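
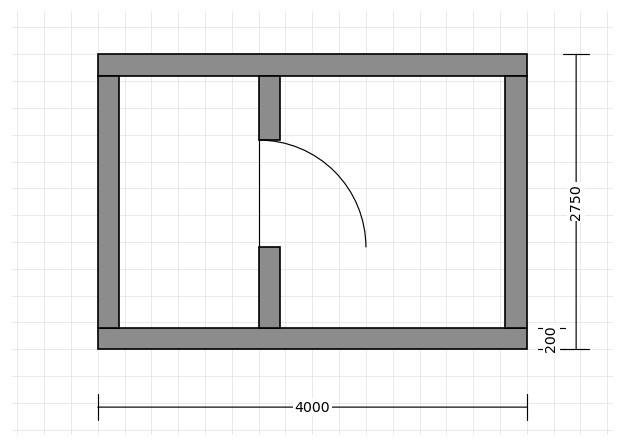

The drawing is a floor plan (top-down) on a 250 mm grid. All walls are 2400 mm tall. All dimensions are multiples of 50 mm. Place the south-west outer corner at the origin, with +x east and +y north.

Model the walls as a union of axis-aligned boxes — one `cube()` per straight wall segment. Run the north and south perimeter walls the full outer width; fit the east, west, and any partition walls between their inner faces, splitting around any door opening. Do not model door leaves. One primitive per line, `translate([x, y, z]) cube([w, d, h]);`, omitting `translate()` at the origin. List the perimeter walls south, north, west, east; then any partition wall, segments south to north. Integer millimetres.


cube([4000, 200, 2400]);
translate([0, 2550, 0]) cube([4000, 200, 2400]);
translate([0, 200, 0]) cube([200, 2350, 2400]);
translate([3800, 200, 0]) cube([200, 2350, 2400]);
translate([1500, 200, 0]) cube([200, 750, 2400]);
translate([1500, 1950, 0]) cube([200, 600, 2400]);


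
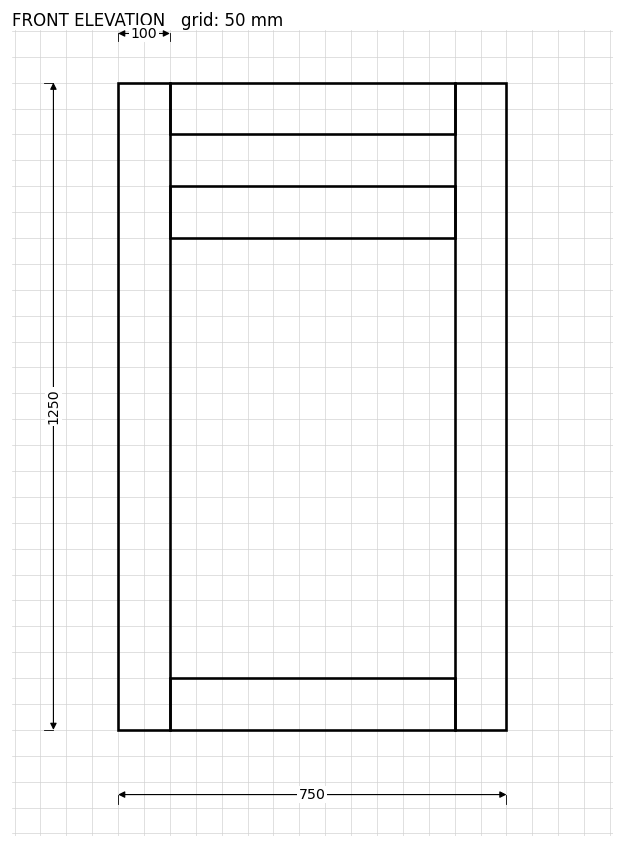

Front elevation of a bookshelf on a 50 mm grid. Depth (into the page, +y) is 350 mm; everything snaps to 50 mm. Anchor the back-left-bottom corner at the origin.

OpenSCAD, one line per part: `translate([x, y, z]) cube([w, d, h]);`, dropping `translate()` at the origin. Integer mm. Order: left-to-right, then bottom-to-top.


cube([100, 350, 1250]);
translate([100, 0, 0]) cube([550, 350, 100]);
translate([100, 0, 950]) cube([550, 350, 100]);
translate([100, 0, 1150]) cube([550, 350, 100]);
translate([650, 0, 0]) cube([100, 350, 1250]);


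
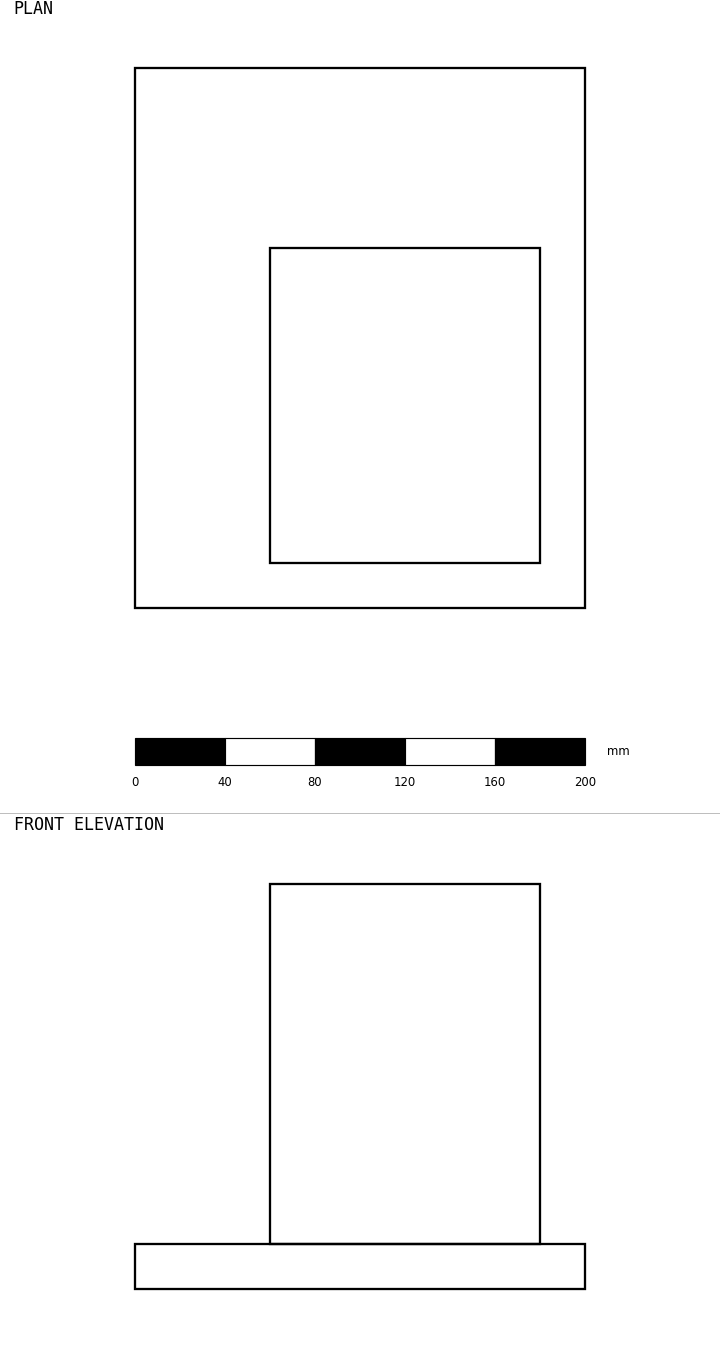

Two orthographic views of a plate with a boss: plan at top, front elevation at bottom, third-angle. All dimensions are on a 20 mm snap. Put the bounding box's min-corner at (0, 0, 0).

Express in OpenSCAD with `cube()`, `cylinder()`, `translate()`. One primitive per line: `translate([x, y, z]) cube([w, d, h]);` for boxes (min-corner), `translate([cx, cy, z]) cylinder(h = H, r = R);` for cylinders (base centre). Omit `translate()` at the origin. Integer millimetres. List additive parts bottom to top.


cube([200, 240, 20]);
translate([60, 20, 20]) cube([120, 140, 160]);


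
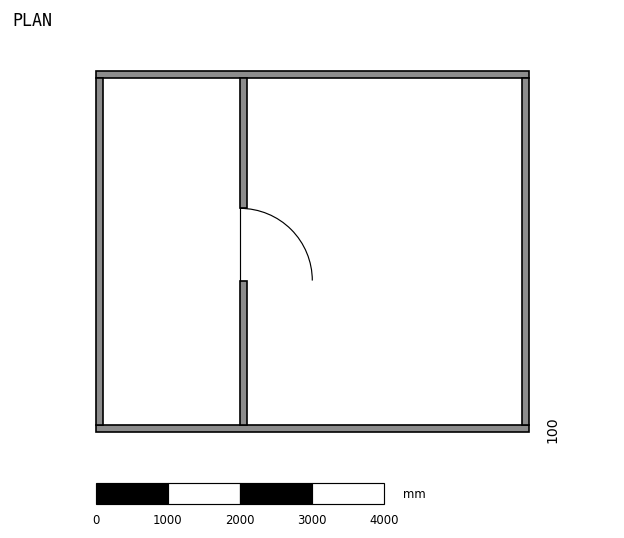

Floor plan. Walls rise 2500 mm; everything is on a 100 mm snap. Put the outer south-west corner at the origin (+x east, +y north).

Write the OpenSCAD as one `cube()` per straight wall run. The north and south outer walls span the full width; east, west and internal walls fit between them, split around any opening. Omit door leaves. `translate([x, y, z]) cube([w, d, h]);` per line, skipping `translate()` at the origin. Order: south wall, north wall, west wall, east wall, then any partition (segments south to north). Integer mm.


cube([6000, 100, 2500]);
translate([0, 4900, 0]) cube([6000, 100, 2500]);
translate([0, 100, 0]) cube([100, 4800, 2500]);
translate([5900, 100, 0]) cube([100, 4800, 2500]);
translate([2000, 100, 0]) cube([100, 2000, 2500]);
translate([2000, 3100, 0]) cube([100, 1800, 2500]);


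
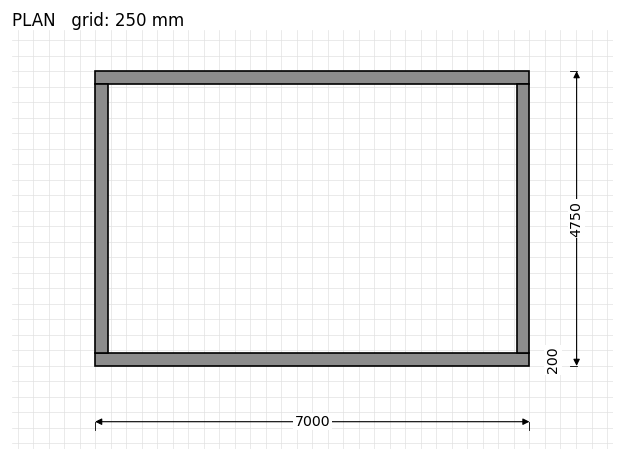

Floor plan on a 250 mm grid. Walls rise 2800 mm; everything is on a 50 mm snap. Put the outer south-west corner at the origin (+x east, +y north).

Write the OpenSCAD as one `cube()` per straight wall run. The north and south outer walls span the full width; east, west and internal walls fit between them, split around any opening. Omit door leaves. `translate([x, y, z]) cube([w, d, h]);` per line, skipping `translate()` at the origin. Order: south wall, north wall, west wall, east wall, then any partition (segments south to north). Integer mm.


cube([7000, 200, 2800]);
translate([0, 4550, 0]) cube([7000, 200, 2800]);
translate([0, 200, 0]) cube([200, 4350, 2800]);
translate([6800, 200, 0]) cube([200, 4350, 2800]);


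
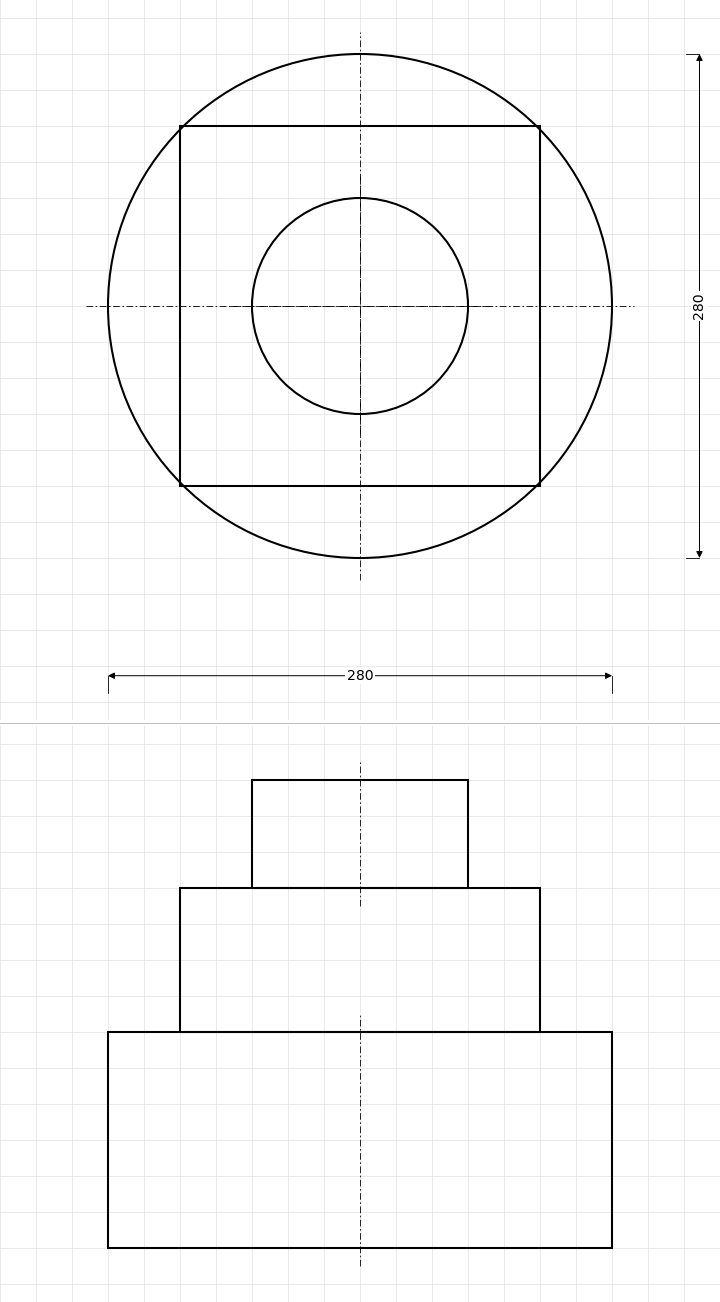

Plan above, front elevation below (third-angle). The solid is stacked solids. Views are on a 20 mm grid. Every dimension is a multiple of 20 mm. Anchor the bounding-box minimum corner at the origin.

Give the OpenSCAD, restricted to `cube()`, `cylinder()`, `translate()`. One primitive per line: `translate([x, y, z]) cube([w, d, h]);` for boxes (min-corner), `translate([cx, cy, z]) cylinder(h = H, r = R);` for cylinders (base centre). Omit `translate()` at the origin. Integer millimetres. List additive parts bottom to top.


translate([140, 140, 0]) cylinder(h = 120, r = 140);
translate([40, 40, 120]) cube([200, 200, 80]);
translate([140, 140, 200]) cylinder(h = 60, r = 60);


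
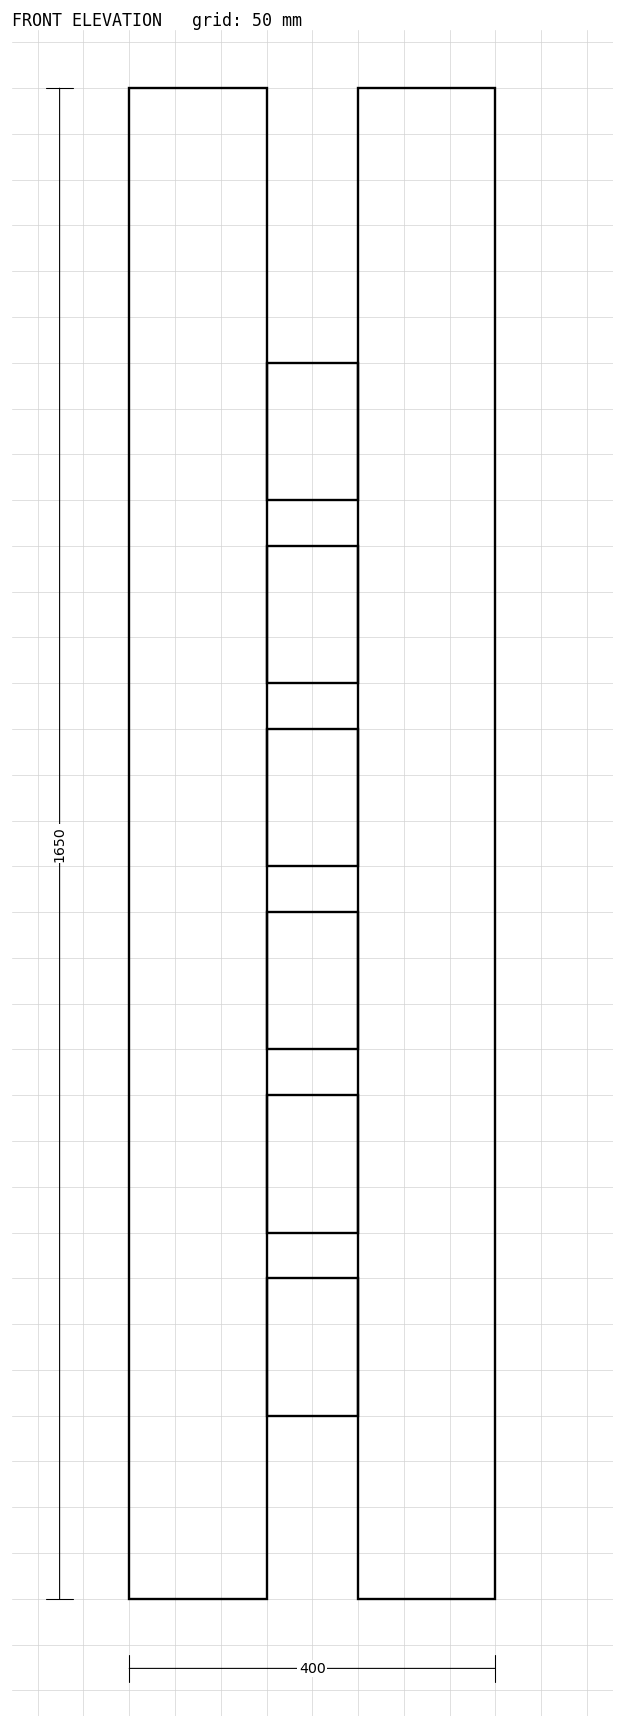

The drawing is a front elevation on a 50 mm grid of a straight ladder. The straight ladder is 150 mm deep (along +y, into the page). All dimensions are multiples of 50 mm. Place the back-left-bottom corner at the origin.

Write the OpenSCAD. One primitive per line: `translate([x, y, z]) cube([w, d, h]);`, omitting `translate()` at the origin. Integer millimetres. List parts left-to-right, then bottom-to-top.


cube([150, 150, 1650]);
translate([150, 0, 200]) cube([100, 150, 150]);
translate([150, 0, 400]) cube([100, 150, 150]);
translate([150, 0, 600]) cube([100, 150, 150]);
translate([150, 0, 800]) cube([100, 150, 150]);
translate([150, 0, 1000]) cube([100, 150, 150]);
translate([150, 0, 1200]) cube([100, 150, 150]);
translate([250, 0, 0]) cube([150, 150, 1650]);


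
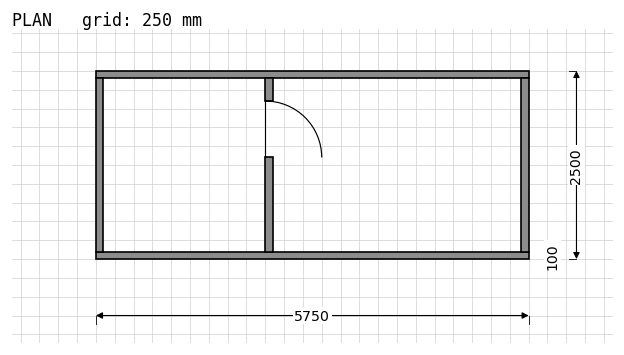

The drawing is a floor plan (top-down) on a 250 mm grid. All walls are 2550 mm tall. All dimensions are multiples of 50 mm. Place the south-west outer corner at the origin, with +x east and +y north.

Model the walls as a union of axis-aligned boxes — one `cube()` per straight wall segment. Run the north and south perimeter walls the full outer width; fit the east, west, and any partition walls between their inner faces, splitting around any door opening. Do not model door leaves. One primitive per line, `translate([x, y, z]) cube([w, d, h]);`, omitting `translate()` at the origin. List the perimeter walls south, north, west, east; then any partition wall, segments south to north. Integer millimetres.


cube([5750, 100, 2550]);
translate([0, 2400, 0]) cube([5750, 100, 2550]);
translate([0, 100, 0]) cube([100, 2300, 2550]);
translate([5650, 100, 0]) cube([100, 2300, 2550]);
translate([2250, 100, 0]) cube([100, 1250, 2550]);
translate([2250, 2100, 0]) cube([100, 300, 2550]);


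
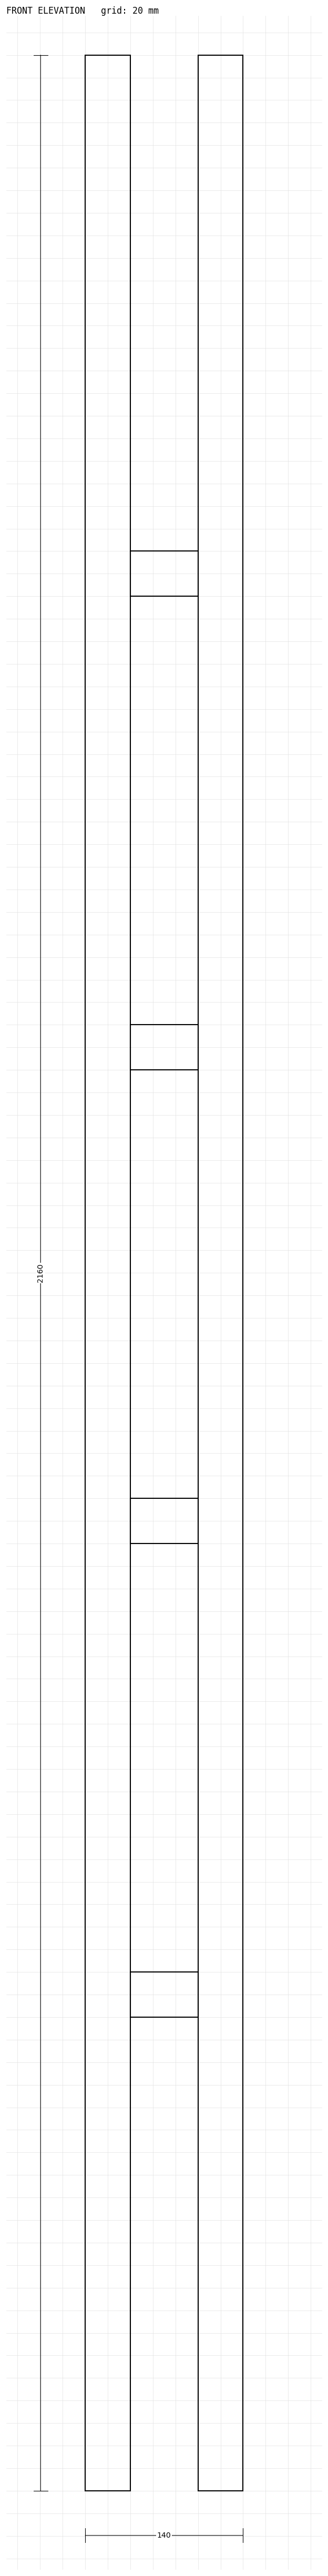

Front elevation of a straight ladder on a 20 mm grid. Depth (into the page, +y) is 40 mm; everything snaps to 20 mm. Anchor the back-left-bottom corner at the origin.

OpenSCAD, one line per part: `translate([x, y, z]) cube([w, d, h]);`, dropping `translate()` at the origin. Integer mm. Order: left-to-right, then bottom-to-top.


cube([40, 40, 2160]);
translate([40, 0, 420]) cube([60, 40, 40]);
translate([40, 0, 840]) cube([60, 40, 40]);
translate([40, 0, 1260]) cube([60, 40, 40]);
translate([40, 0, 1680]) cube([60, 40, 40]);
translate([100, 0, 0]) cube([40, 40, 2160]);


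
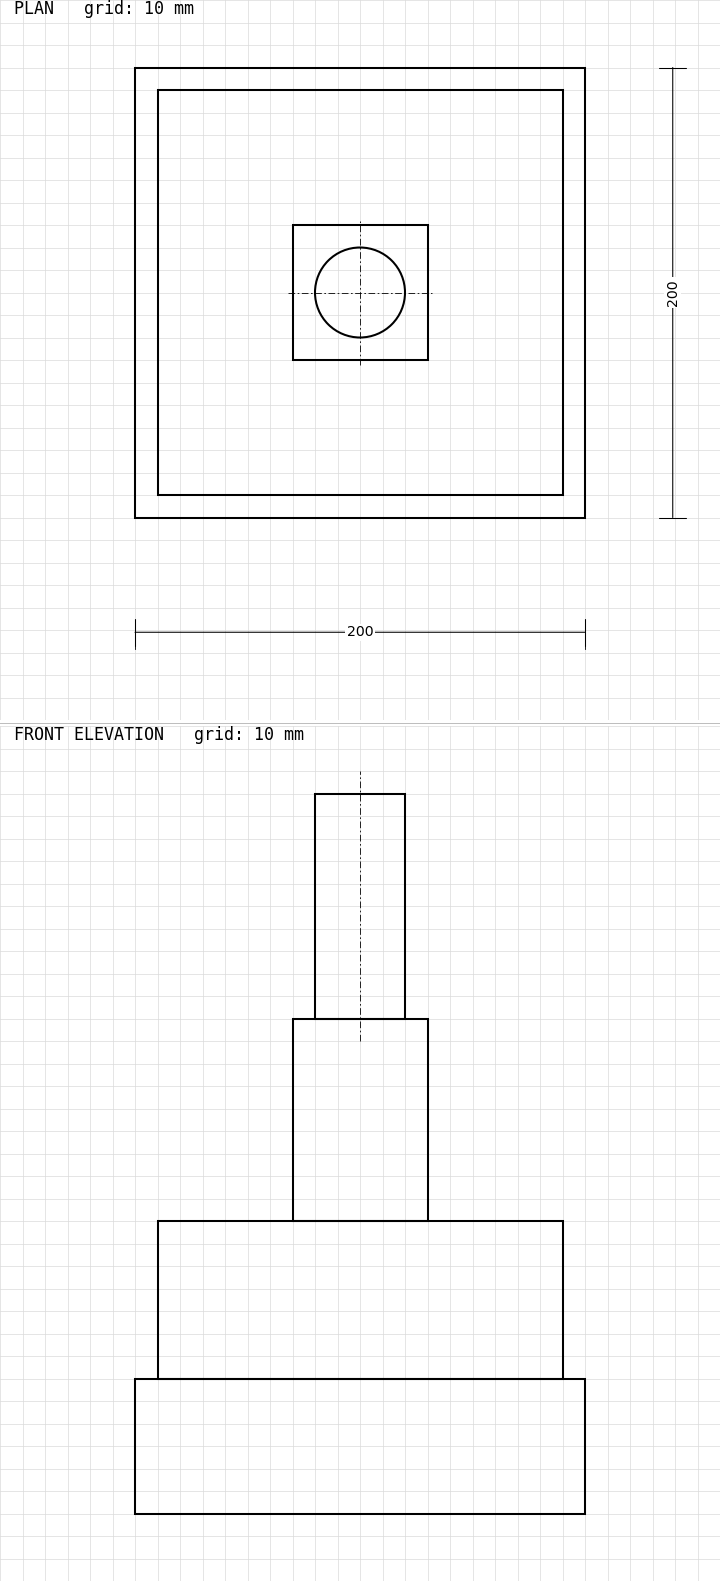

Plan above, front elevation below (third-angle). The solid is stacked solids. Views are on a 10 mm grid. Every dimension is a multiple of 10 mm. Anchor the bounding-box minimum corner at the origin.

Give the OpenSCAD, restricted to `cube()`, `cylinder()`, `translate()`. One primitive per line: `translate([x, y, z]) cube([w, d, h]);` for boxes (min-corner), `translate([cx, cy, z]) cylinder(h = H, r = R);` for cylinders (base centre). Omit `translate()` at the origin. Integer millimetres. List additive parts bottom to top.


cube([200, 200, 60]);
translate([10, 10, 60]) cube([180, 180, 70]);
translate([70, 70, 130]) cube([60, 60, 90]);
translate([100, 100, 220]) cylinder(h = 100, r = 20);


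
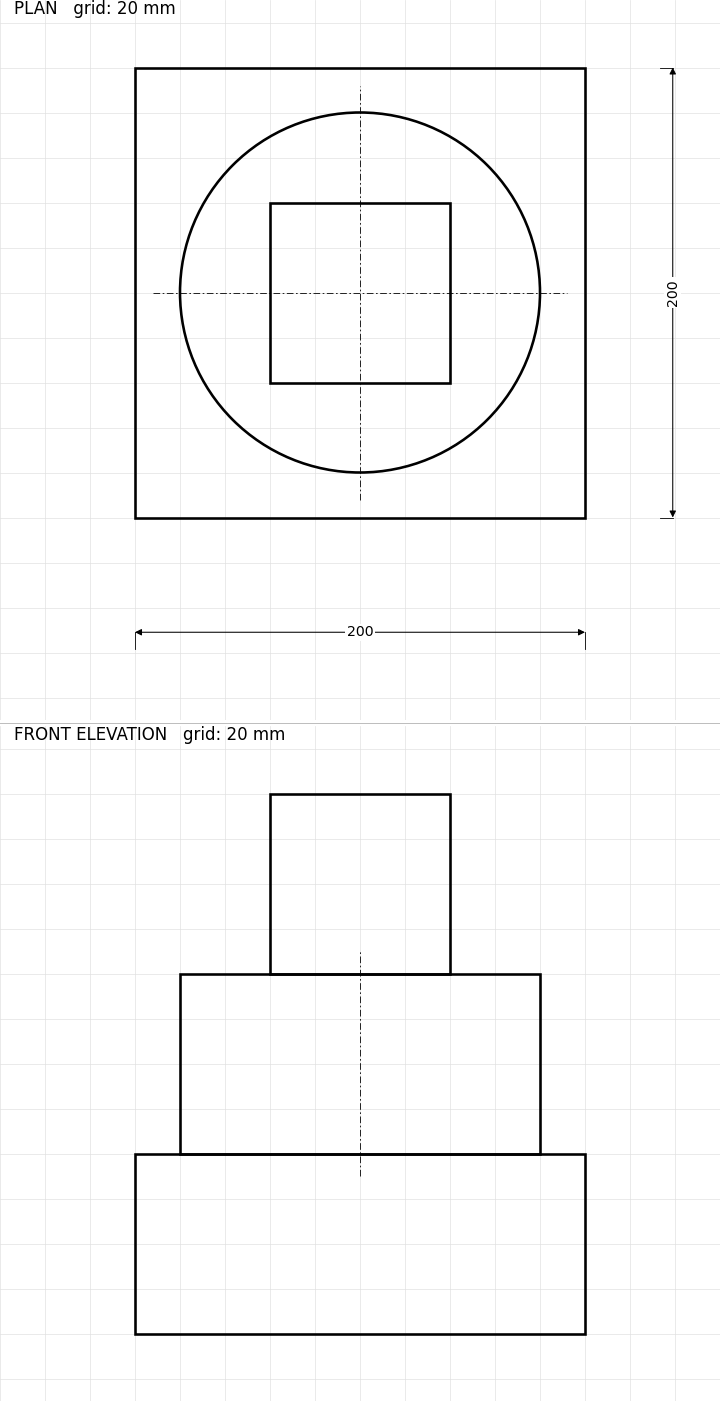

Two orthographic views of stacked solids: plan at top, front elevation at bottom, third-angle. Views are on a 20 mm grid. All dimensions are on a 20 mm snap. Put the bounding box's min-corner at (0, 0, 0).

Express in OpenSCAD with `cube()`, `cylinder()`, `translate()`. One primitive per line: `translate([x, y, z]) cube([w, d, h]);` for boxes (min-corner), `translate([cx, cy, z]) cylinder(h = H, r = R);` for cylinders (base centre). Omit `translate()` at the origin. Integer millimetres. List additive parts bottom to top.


cube([200, 200, 80]);
translate([100, 100, 80]) cylinder(h = 80, r = 80);
translate([60, 60, 160]) cube([80, 80, 80]);


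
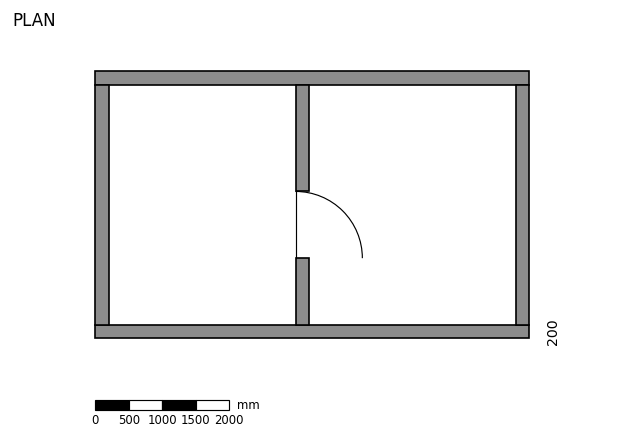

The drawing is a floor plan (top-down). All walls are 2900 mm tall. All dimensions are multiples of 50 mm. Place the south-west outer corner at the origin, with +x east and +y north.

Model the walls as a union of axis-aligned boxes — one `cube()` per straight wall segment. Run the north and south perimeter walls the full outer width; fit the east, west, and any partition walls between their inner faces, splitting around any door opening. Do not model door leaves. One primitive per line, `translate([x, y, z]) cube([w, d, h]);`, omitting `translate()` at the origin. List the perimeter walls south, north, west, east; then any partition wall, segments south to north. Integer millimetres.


cube([6500, 200, 2900]);
translate([0, 3800, 0]) cube([6500, 200, 2900]);
translate([0, 200, 0]) cube([200, 3600, 2900]);
translate([6300, 200, 0]) cube([200, 3600, 2900]);
translate([3000, 200, 0]) cube([200, 1000, 2900]);
translate([3000, 2200, 0]) cube([200, 1600, 2900]);


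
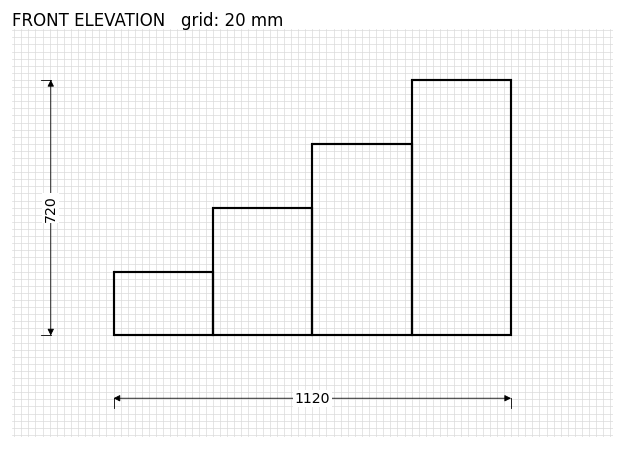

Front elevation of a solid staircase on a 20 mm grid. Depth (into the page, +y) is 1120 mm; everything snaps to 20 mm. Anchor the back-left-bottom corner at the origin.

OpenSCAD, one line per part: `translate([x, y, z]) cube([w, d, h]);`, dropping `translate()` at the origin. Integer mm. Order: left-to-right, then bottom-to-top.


cube([280, 1120, 180]);
translate([280, 0, 0]) cube([280, 1120, 360]);
translate([560, 0, 0]) cube([280, 1120, 540]);
translate([840, 0, 0]) cube([280, 1120, 720]);


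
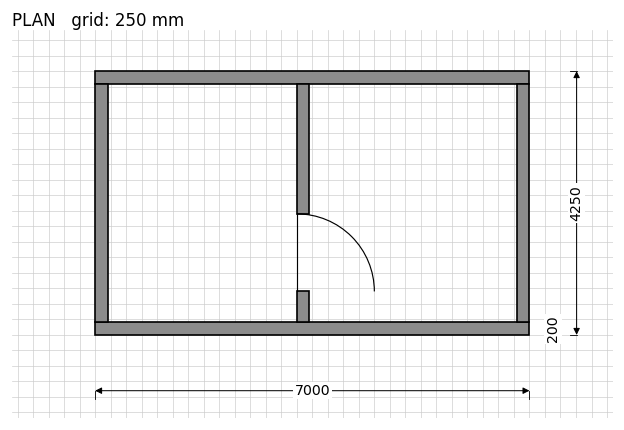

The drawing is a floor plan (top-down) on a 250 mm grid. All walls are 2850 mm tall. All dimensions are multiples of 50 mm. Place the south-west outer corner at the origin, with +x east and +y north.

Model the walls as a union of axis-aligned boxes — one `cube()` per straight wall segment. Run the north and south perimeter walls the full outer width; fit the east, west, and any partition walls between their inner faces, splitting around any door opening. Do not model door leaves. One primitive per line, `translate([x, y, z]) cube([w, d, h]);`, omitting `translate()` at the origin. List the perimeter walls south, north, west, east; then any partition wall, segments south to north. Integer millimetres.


cube([7000, 200, 2850]);
translate([0, 4050, 0]) cube([7000, 200, 2850]);
translate([0, 200, 0]) cube([200, 3850, 2850]);
translate([6800, 200, 0]) cube([200, 3850, 2850]);
translate([3250, 200, 0]) cube([200, 500, 2850]);
translate([3250, 1950, 0]) cube([200, 2100, 2850]);


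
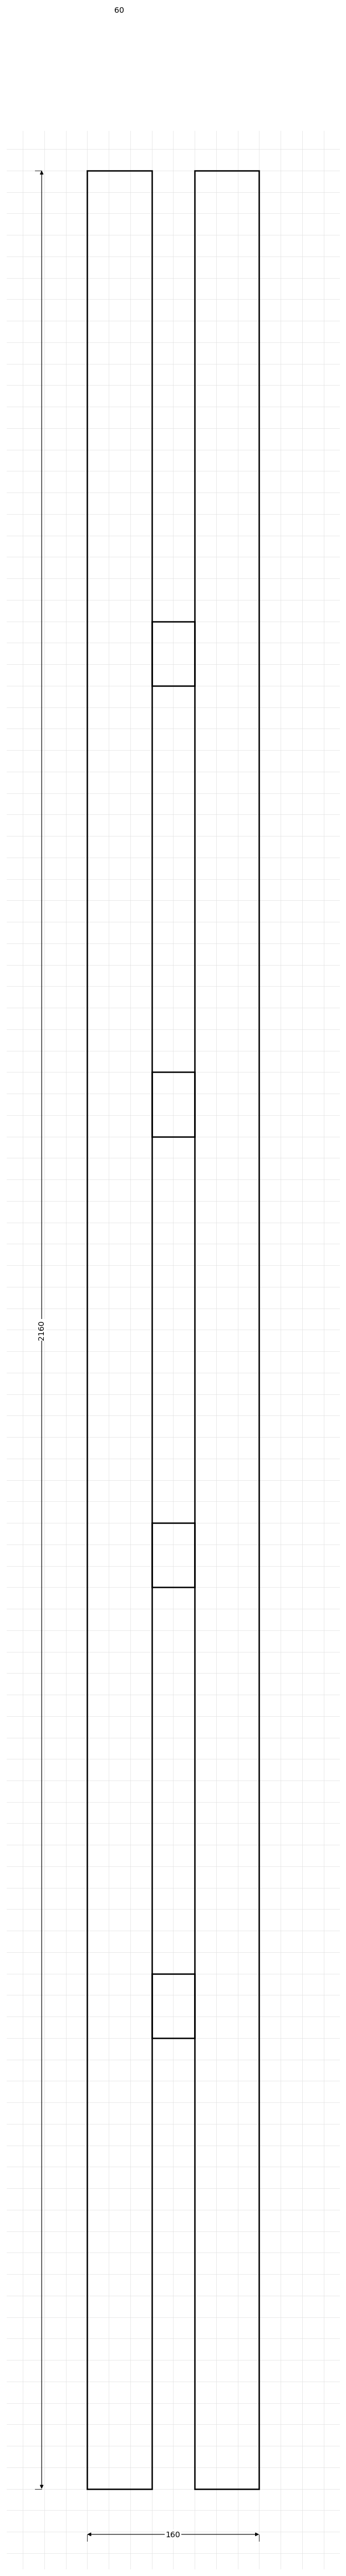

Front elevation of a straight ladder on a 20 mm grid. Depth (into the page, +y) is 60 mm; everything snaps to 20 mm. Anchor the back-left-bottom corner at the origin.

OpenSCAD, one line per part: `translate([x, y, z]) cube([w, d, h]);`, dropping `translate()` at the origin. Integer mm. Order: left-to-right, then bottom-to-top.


cube([60, 60, 2160]);
translate([60, 0, 420]) cube([40, 60, 60]);
translate([60, 0, 840]) cube([40, 60, 60]);
translate([60, 0, 1260]) cube([40, 60, 60]);
translate([60, 0, 1680]) cube([40, 60, 60]);
translate([100, 0, 0]) cube([60, 60, 2160]);


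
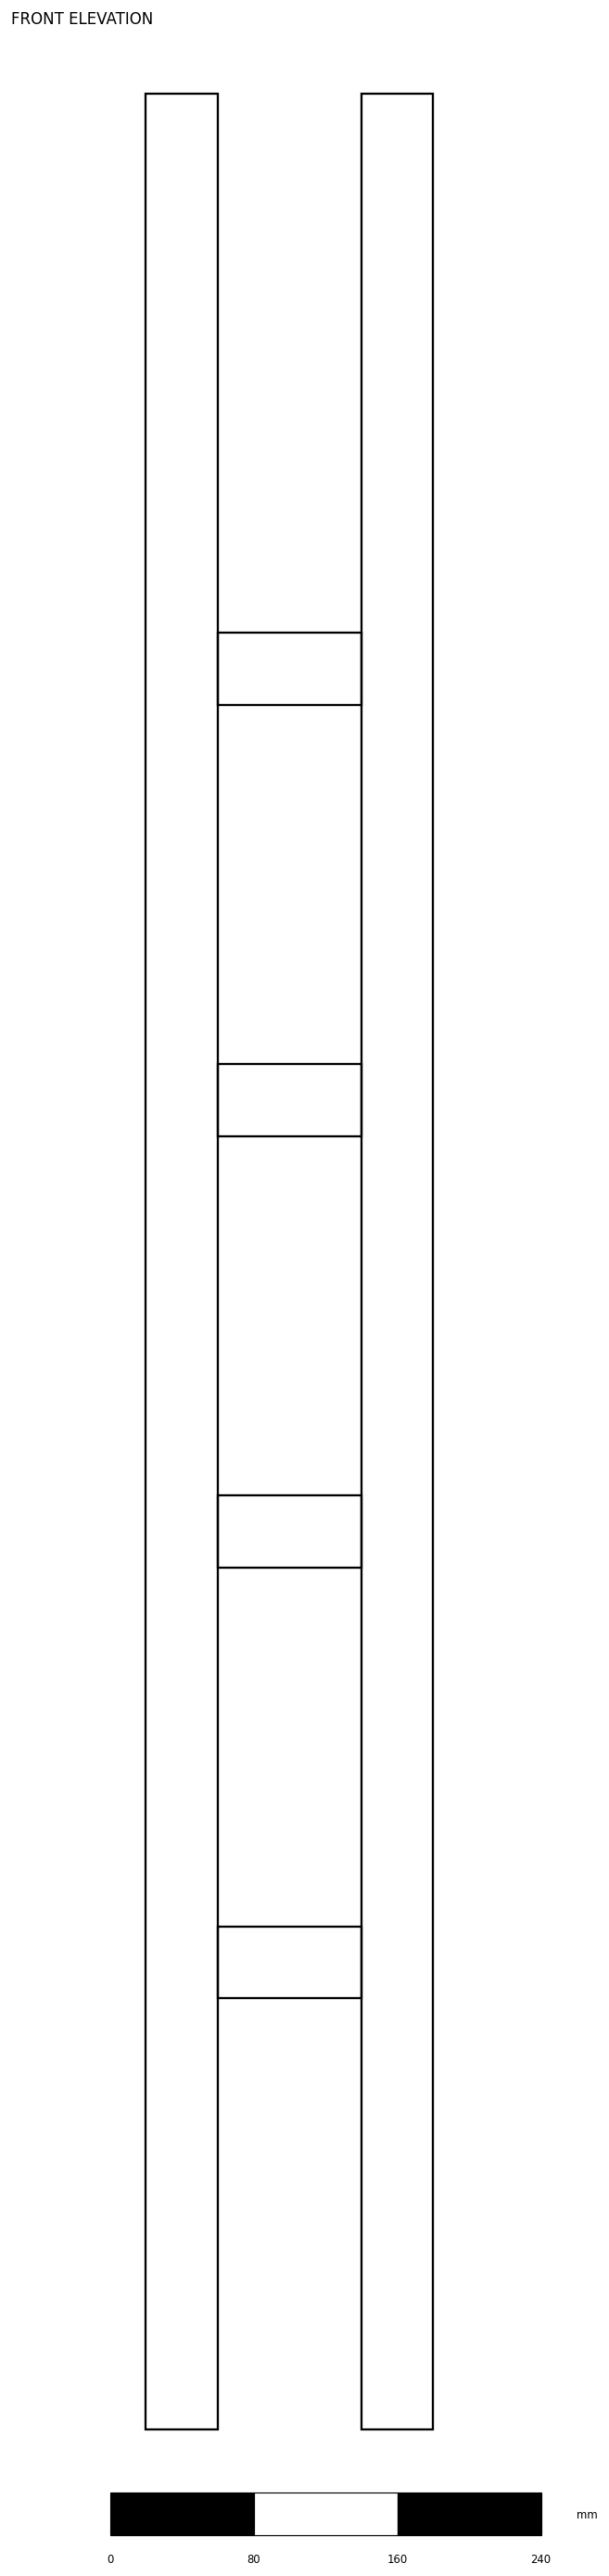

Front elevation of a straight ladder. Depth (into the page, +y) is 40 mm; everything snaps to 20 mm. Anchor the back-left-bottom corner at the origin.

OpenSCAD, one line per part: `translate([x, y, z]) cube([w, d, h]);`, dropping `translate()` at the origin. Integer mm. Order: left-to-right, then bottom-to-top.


cube([40, 40, 1300]);
translate([40, 0, 240]) cube([80, 40, 40]);
translate([40, 0, 480]) cube([80, 40, 40]);
translate([40, 0, 720]) cube([80, 40, 40]);
translate([40, 0, 960]) cube([80, 40, 40]);
translate([120, 0, 0]) cube([40, 40, 1300]);


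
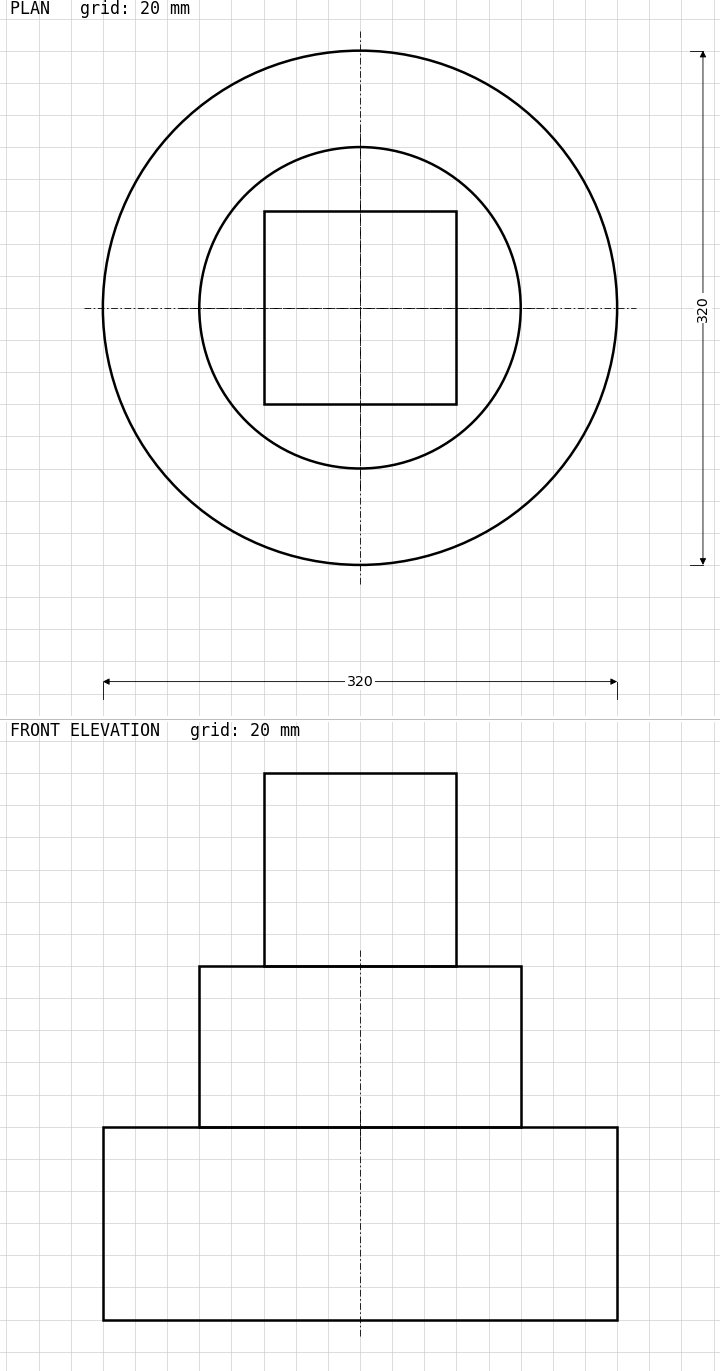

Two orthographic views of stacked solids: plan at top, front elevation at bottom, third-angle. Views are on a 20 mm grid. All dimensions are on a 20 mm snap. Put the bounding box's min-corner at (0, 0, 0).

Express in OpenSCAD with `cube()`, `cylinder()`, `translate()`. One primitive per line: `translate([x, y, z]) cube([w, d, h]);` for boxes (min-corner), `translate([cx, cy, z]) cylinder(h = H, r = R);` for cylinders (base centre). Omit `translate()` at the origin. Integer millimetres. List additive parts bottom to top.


translate([160, 160, 0]) cylinder(h = 120, r = 160);
translate([160, 160, 120]) cylinder(h = 100, r = 100);
translate([100, 100, 220]) cube([120, 120, 120]);


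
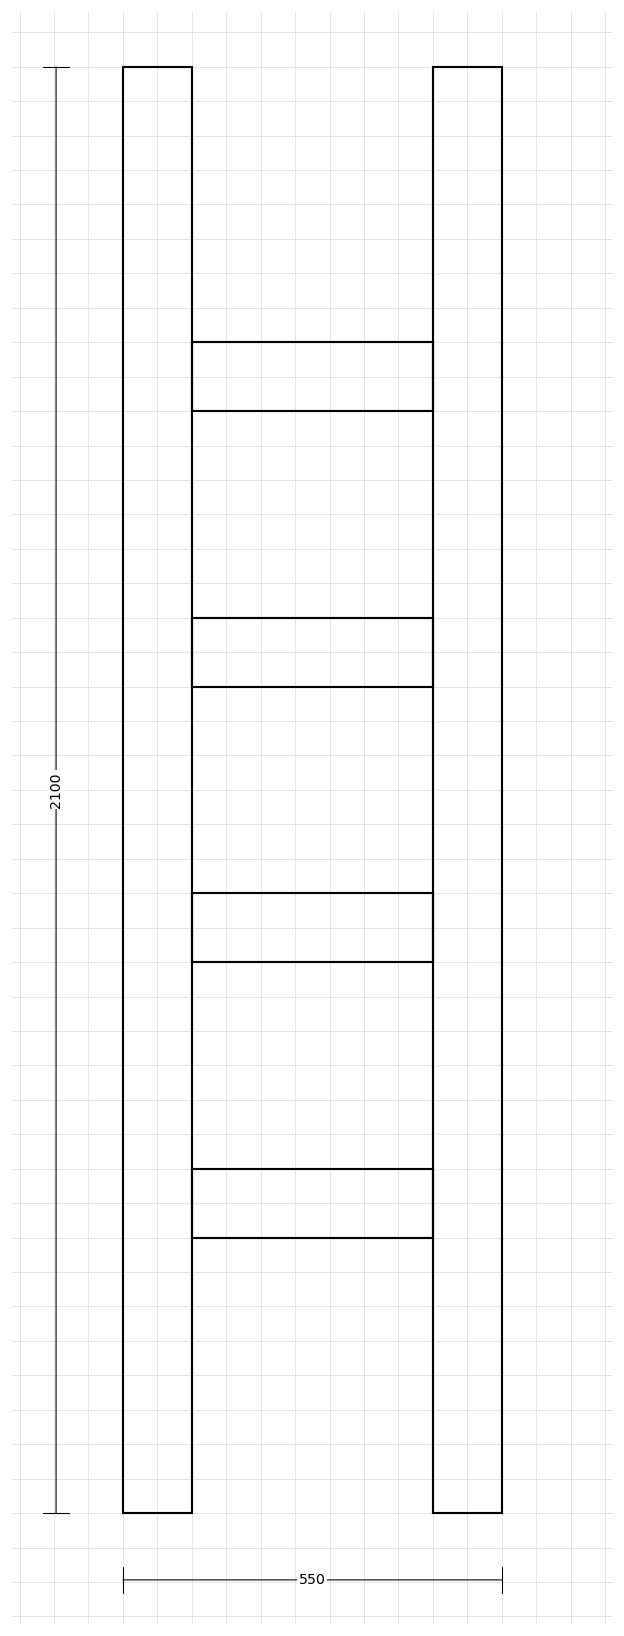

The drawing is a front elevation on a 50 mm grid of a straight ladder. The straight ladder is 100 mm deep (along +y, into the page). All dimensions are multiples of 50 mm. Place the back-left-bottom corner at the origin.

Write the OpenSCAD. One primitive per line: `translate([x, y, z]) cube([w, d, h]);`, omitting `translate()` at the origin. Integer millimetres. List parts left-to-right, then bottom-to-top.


cube([100, 100, 2100]);
translate([100, 0, 400]) cube([350, 100, 100]);
translate([100, 0, 800]) cube([350, 100, 100]);
translate([100, 0, 1200]) cube([350, 100, 100]);
translate([100, 0, 1600]) cube([350, 100, 100]);
translate([450, 0, 0]) cube([100, 100, 2100]);


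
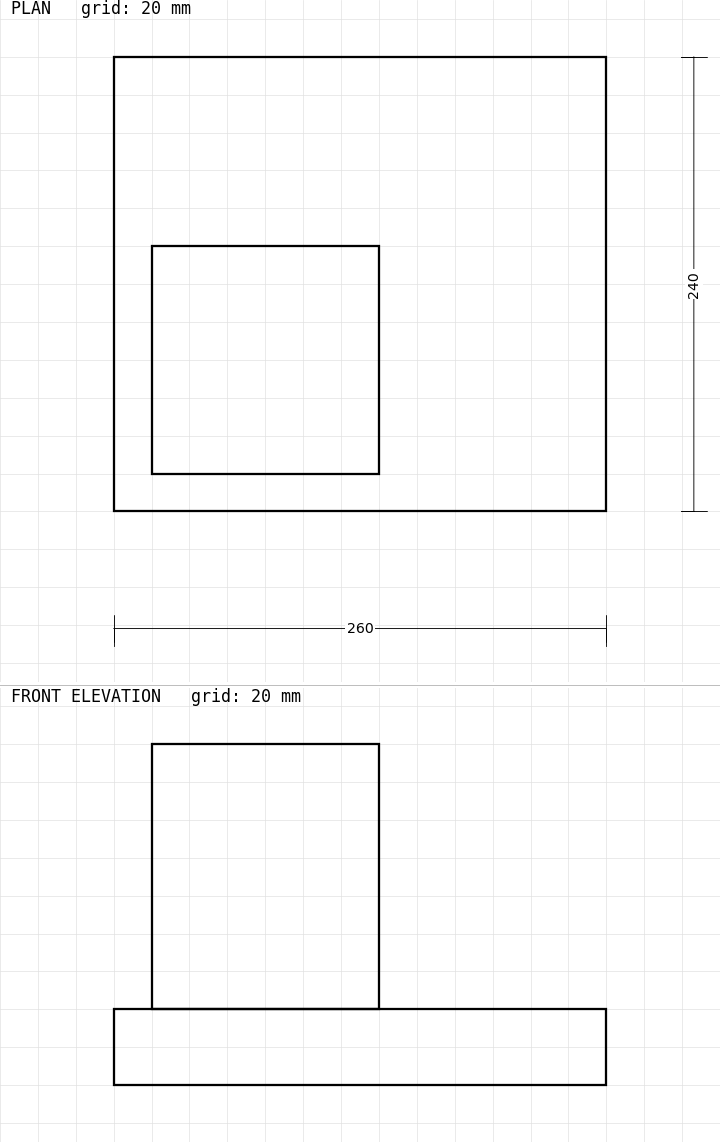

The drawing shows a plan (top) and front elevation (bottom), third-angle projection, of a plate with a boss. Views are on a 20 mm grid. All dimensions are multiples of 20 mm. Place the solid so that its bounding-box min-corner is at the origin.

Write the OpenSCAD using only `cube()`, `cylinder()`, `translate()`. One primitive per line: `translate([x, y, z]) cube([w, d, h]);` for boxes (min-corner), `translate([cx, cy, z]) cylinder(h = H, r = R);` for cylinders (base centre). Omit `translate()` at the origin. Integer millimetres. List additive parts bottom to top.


cube([260, 240, 40]);
translate([20, 20, 40]) cube([120, 120, 140]);


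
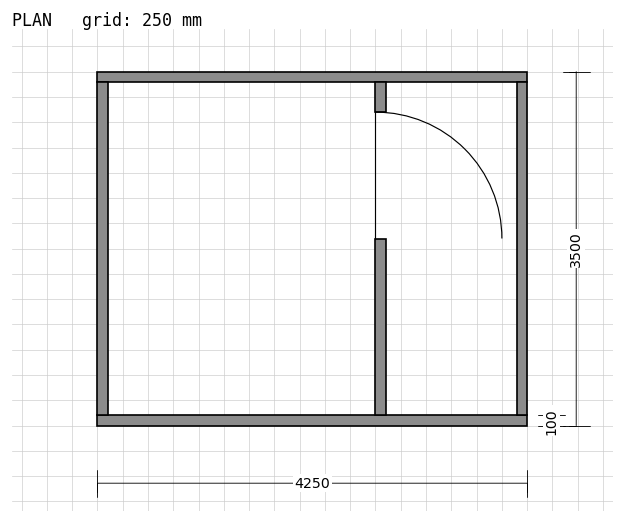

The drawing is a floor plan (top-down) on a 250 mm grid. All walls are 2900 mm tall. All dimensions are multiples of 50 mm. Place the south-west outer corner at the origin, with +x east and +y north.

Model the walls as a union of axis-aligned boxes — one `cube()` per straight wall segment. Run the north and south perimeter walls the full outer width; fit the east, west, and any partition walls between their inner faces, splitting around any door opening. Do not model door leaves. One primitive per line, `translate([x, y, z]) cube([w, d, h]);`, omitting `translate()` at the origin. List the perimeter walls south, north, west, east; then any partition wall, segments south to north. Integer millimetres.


cube([4250, 100, 2900]);
translate([0, 3400, 0]) cube([4250, 100, 2900]);
translate([0, 100, 0]) cube([100, 3300, 2900]);
translate([4150, 100, 0]) cube([100, 3300, 2900]);
translate([2750, 100, 0]) cube([100, 1750, 2900]);
translate([2750, 3100, 0]) cube([100, 300, 2900]);


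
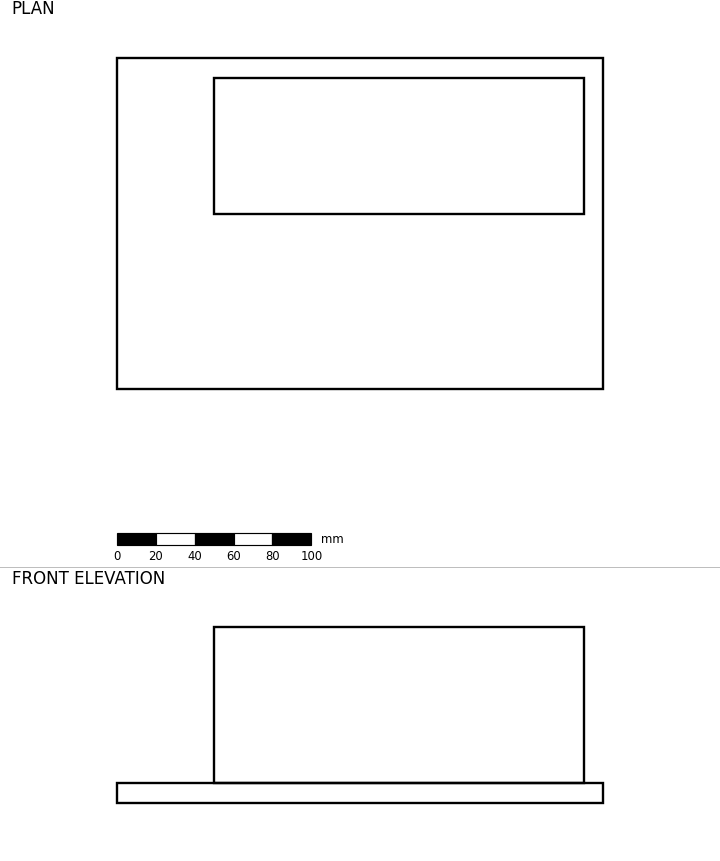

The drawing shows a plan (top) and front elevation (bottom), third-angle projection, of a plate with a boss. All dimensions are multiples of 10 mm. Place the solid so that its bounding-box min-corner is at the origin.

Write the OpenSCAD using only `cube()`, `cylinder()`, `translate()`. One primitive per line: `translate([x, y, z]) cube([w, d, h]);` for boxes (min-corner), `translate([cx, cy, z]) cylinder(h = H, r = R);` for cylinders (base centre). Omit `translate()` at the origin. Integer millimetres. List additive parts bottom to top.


cube([250, 170, 10]);
translate([50, 90, 10]) cube([190, 70, 80]);


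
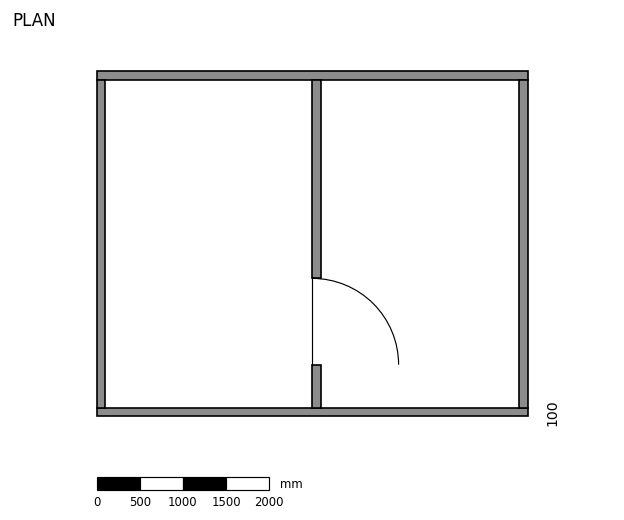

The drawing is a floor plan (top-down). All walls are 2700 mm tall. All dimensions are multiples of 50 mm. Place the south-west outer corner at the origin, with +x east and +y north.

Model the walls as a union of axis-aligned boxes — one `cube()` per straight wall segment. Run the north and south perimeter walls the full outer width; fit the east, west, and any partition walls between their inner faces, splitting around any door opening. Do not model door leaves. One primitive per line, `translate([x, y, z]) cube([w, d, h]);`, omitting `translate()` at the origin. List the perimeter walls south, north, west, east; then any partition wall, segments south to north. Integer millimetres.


cube([5000, 100, 2700]);
translate([0, 3900, 0]) cube([5000, 100, 2700]);
translate([0, 100, 0]) cube([100, 3800, 2700]);
translate([4900, 100, 0]) cube([100, 3800, 2700]);
translate([2500, 100, 0]) cube([100, 500, 2700]);
translate([2500, 1600, 0]) cube([100, 2300, 2700]);


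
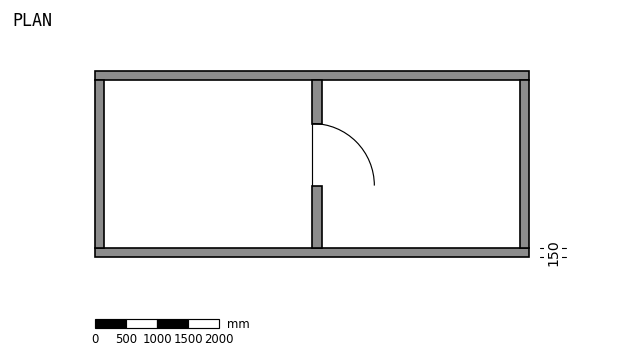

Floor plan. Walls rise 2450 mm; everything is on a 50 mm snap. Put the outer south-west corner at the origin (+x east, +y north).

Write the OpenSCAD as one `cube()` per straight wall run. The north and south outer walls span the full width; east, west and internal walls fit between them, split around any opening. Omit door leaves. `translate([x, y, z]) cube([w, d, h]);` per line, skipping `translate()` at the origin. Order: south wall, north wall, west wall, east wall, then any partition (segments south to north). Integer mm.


cube([7000, 150, 2450]);
translate([0, 2850, 0]) cube([7000, 150, 2450]);
translate([0, 150, 0]) cube([150, 2700, 2450]);
translate([6850, 150, 0]) cube([150, 2700, 2450]);
translate([3500, 150, 0]) cube([150, 1000, 2450]);
translate([3500, 2150, 0]) cube([150, 700, 2450]);


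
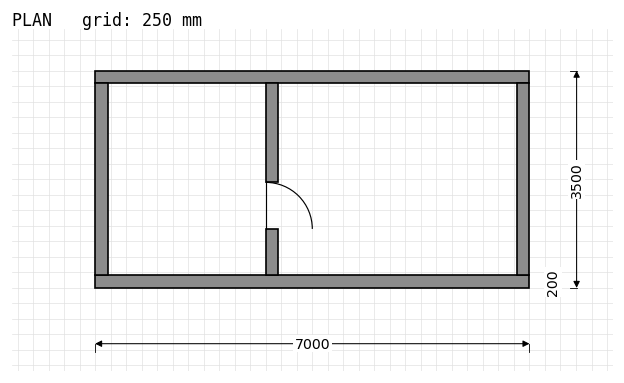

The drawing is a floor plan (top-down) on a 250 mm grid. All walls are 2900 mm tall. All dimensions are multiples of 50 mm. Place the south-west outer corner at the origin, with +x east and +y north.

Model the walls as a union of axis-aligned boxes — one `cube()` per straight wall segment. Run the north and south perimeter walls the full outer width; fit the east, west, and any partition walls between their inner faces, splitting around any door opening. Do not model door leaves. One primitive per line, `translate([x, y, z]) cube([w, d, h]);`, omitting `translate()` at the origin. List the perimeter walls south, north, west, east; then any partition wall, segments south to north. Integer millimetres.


cube([7000, 200, 2900]);
translate([0, 3300, 0]) cube([7000, 200, 2900]);
translate([0, 200, 0]) cube([200, 3100, 2900]);
translate([6800, 200, 0]) cube([200, 3100, 2900]);
translate([2750, 200, 0]) cube([200, 750, 2900]);
translate([2750, 1700, 0]) cube([200, 1600, 2900]);


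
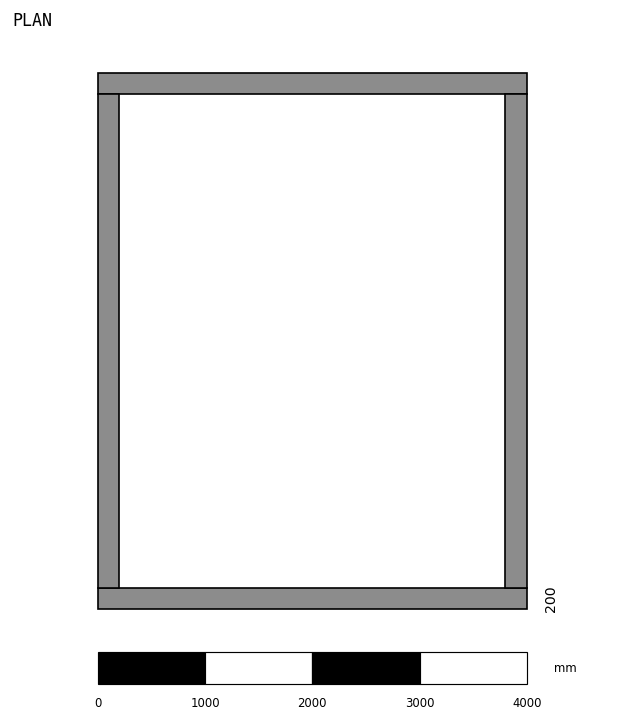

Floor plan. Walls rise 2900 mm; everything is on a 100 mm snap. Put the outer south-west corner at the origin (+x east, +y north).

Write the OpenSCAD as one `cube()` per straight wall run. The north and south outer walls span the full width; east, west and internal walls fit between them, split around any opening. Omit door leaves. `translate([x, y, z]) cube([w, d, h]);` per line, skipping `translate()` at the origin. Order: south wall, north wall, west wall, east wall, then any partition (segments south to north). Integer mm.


cube([4000, 200, 2900]);
translate([0, 4800, 0]) cube([4000, 200, 2900]);
translate([0, 200, 0]) cube([200, 4600, 2900]);
translate([3800, 200, 0]) cube([200, 4600, 2900]);


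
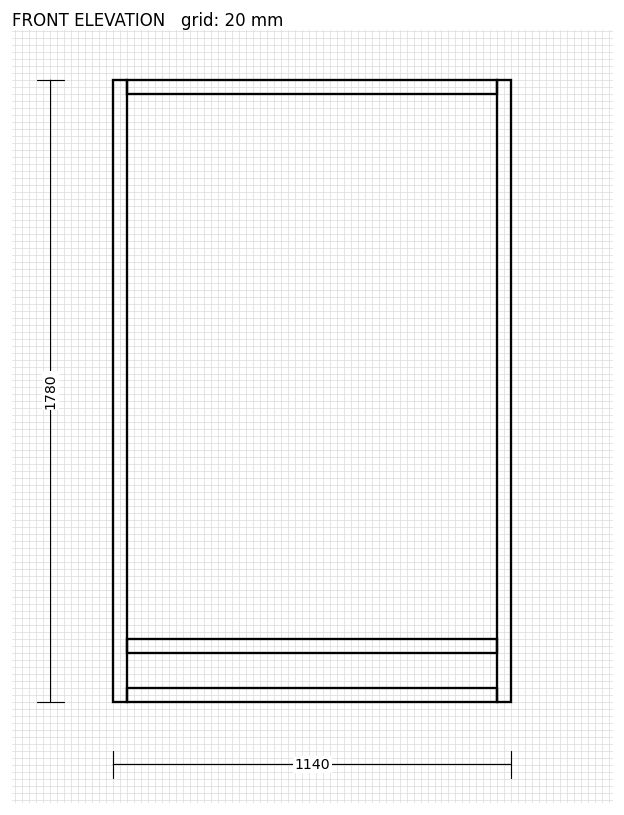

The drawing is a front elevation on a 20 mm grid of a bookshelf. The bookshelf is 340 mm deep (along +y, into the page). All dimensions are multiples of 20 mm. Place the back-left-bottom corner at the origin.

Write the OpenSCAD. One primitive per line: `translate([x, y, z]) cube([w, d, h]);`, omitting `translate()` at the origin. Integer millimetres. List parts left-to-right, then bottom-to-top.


cube([40, 340, 1780]);
translate([40, 0, 0]) cube([1060, 340, 40]);
translate([40, 0, 140]) cube([1060, 340, 40]);
translate([40, 0, 1740]) cube([1060, 340, 40]);
translate([1100, 0, 0]) cube([40, 340, 1780]);


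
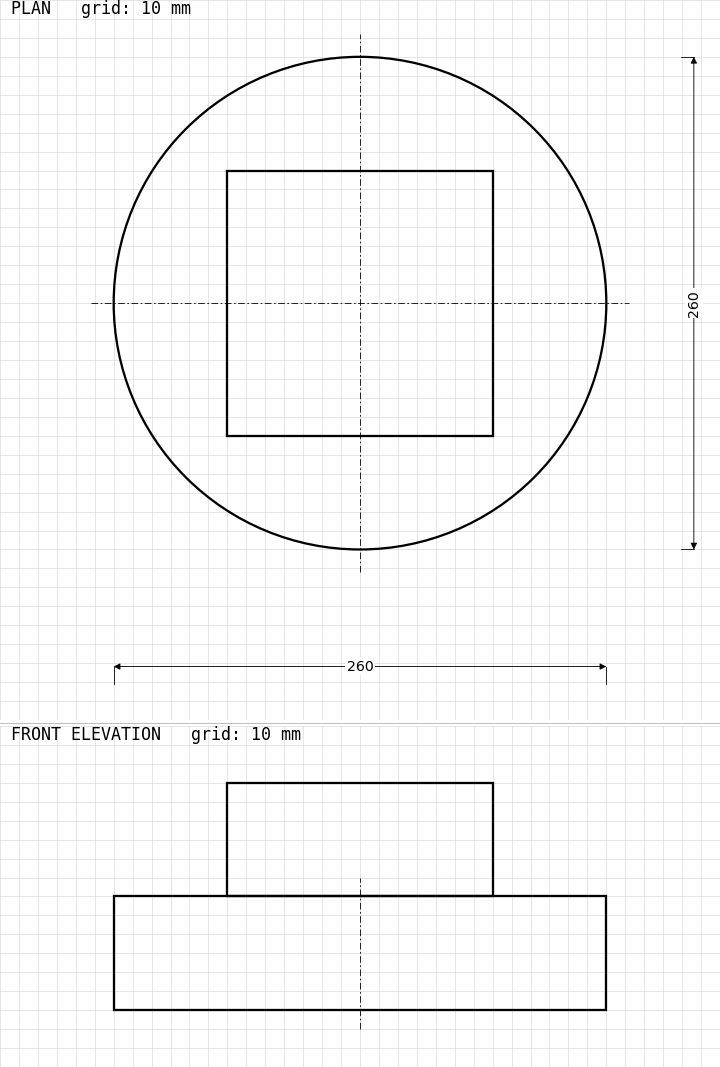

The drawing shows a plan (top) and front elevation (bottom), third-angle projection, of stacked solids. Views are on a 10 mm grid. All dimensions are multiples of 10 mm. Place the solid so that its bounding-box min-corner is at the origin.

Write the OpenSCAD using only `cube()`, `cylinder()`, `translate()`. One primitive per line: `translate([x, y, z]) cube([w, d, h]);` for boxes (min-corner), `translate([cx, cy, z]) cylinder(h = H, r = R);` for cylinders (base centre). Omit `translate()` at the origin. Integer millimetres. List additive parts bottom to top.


translate([130, 130, 0]) cylinder(h = 60, r = 130);
translate([60, 60, 60]) cube([140, 140, 60]);


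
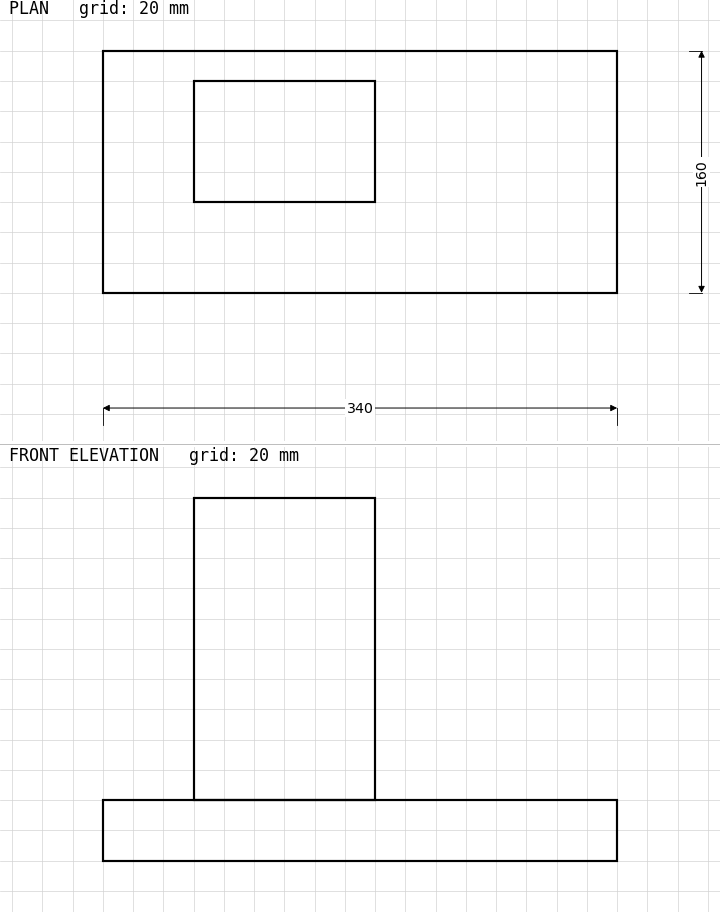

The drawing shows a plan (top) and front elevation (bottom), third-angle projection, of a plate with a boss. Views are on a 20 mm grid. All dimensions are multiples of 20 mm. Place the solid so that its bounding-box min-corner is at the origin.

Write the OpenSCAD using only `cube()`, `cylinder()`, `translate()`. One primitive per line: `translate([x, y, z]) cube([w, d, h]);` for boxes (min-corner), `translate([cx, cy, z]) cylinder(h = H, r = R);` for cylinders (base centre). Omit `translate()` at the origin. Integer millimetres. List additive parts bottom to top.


cube([340, 160, 40]);
translate([60, 60, 40]) cube([120, 80, 200]);


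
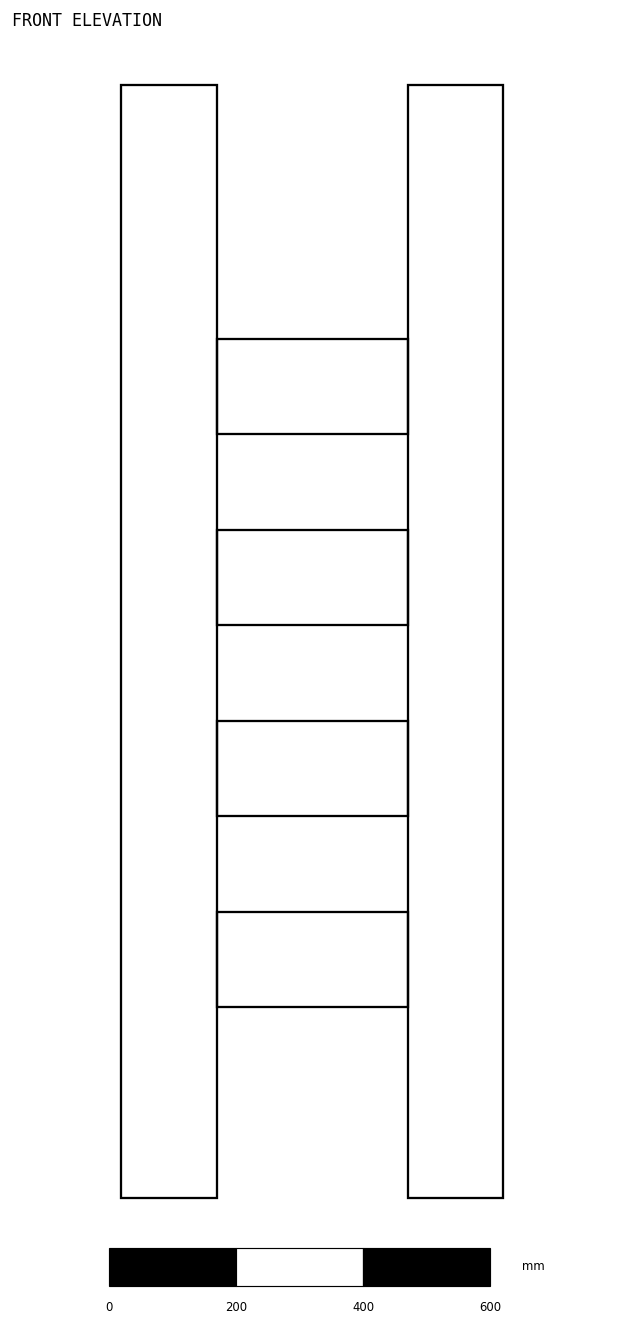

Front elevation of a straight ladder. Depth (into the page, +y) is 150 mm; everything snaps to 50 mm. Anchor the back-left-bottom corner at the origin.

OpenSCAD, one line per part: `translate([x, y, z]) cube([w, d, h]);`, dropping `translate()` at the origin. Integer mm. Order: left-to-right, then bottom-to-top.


cube([150, 150, 1750]);
translate([150, 0, 300]) cube([300, 150, 150]);
translate([150, 0, 600]) cube([300, 150, 150]);
translate([150, 0, 900]) cube([300, 150, 150]);
translate([150, 0, 1200]) cube([300, 150, 150]);
translate([450, 0, 0]) cube([150, 150, 1750]);


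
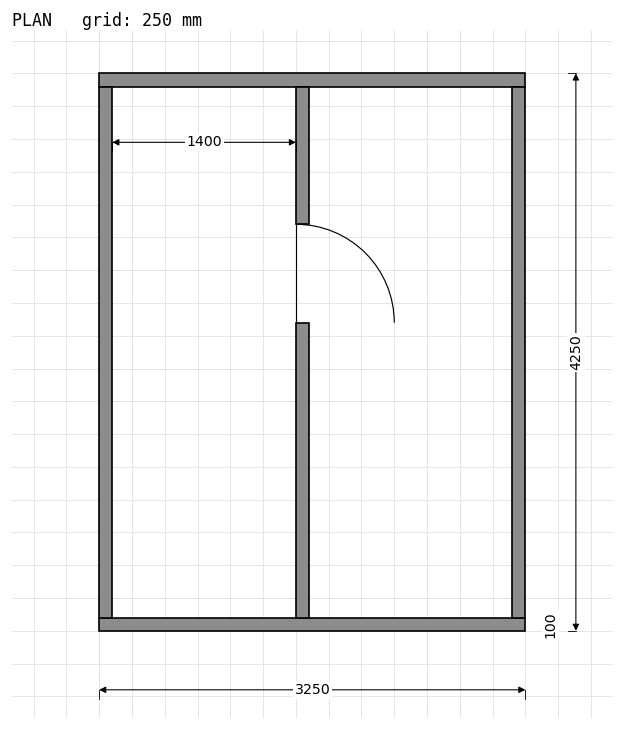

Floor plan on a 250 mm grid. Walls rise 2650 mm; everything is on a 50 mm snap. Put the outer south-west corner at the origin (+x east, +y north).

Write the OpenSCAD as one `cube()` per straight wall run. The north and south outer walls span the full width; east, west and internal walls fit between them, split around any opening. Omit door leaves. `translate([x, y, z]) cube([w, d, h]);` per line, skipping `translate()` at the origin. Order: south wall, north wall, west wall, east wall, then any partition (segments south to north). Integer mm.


cube([3250, 100, 2650]);
translate([0, 4150, 0]) cube([3250, 100, 2650]);
translate([0, 100, 0]) cube([100, 4050, 2650]);
translate([3150, 100, 0]) cube([100, 4050, 2650]);
translate([1500, 100, 0]) cube([100, 2250, 2650]);
translate([1500, 3100, 0]) cube([100, 1050, 2650]);


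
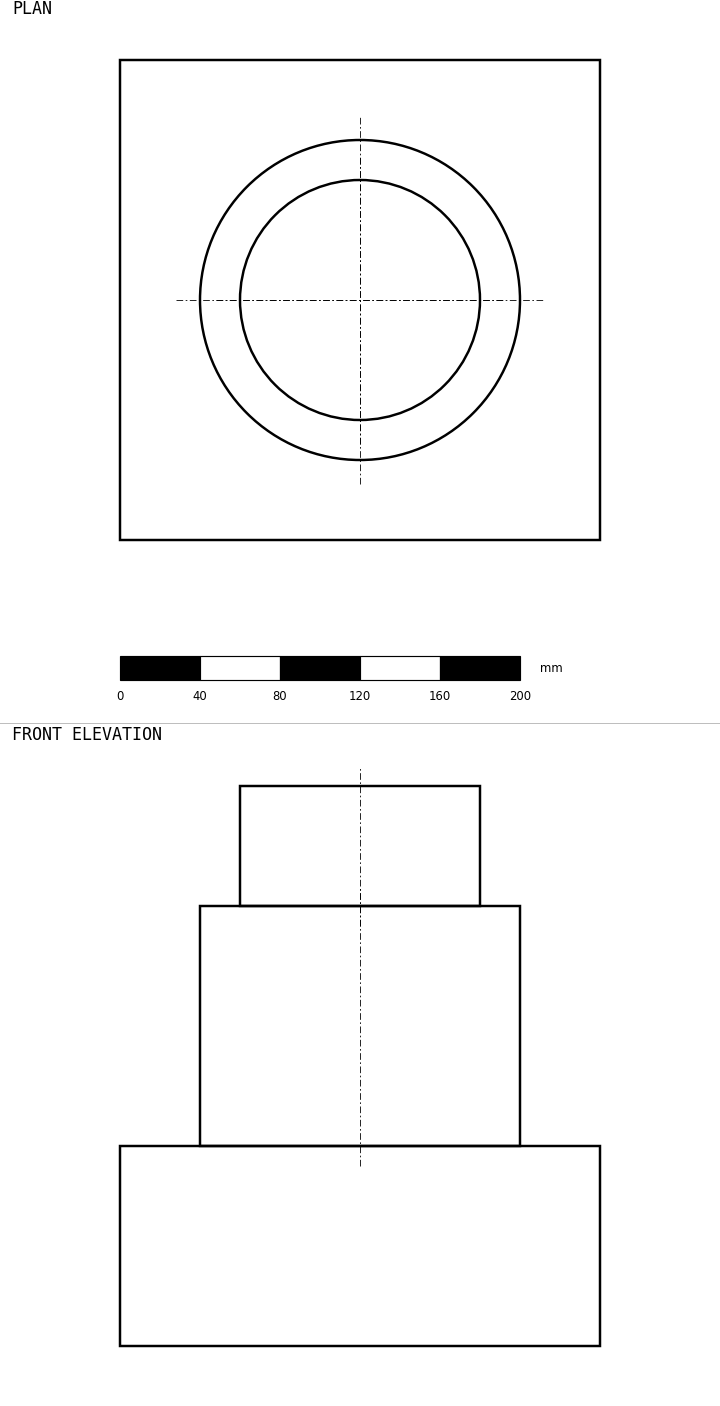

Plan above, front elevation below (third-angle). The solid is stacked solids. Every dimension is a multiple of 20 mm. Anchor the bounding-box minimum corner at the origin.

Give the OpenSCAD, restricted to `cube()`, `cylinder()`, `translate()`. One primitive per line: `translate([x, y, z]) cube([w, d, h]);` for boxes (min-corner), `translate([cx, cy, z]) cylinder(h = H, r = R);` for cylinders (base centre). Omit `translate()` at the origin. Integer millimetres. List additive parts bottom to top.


cube([240, 240, 100]);
translate([120, 120, 100]) cylinder(h = 120, r = 80);
translate([120, 120, 220]) cylinder(h = 60, r = 60);


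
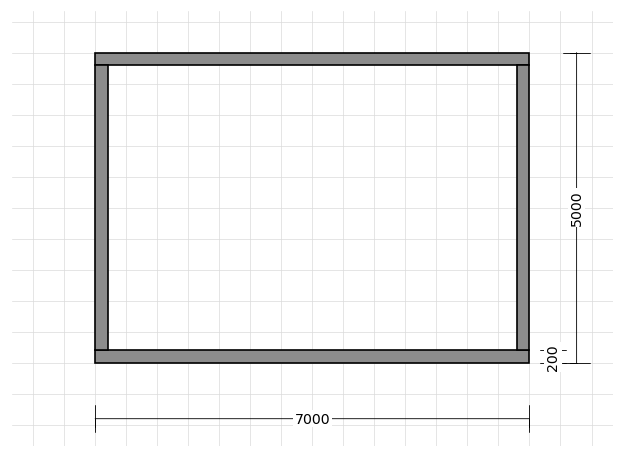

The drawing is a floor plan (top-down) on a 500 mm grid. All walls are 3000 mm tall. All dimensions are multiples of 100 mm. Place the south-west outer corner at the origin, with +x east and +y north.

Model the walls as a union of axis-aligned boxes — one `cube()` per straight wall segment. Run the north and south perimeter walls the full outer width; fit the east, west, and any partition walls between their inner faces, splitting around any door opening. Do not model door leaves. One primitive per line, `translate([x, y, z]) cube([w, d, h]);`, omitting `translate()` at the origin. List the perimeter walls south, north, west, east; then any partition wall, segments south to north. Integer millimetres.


cube([7000, 200, 3000]);
translate([0, 4800, 0]) cube([7000, 200, 3000]);
translate([0, 200, 0]) cube([200, 4600, 3000]);
translate([6800, 200, 0]) cube([200, 4600, 3000]);


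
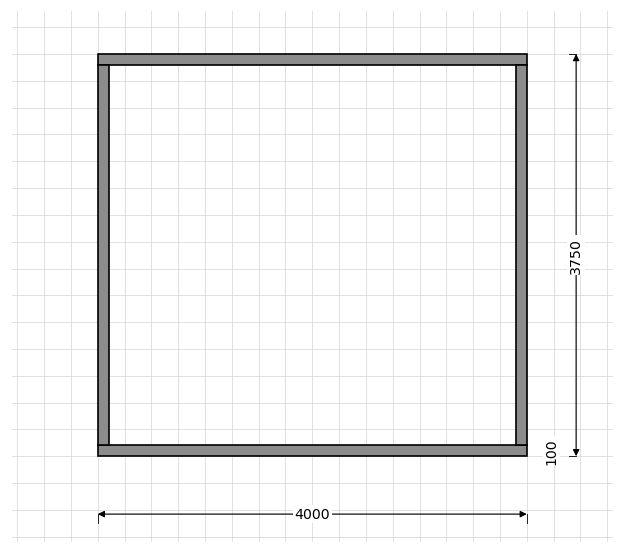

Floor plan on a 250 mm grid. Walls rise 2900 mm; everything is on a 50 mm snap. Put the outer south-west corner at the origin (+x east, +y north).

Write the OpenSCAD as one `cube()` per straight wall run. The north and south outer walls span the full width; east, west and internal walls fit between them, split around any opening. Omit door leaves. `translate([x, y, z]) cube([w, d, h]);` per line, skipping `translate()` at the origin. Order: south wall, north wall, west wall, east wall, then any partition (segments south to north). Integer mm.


cube([4000, 100, 2900]);
translate([0, 3650, 0]) cube([4000, 100, 2900]);
translate([0, 100, 0]) cube([100, 3550, 2900]);
translate([3900, 100, 0]) cube([100, 3550, 2900]);


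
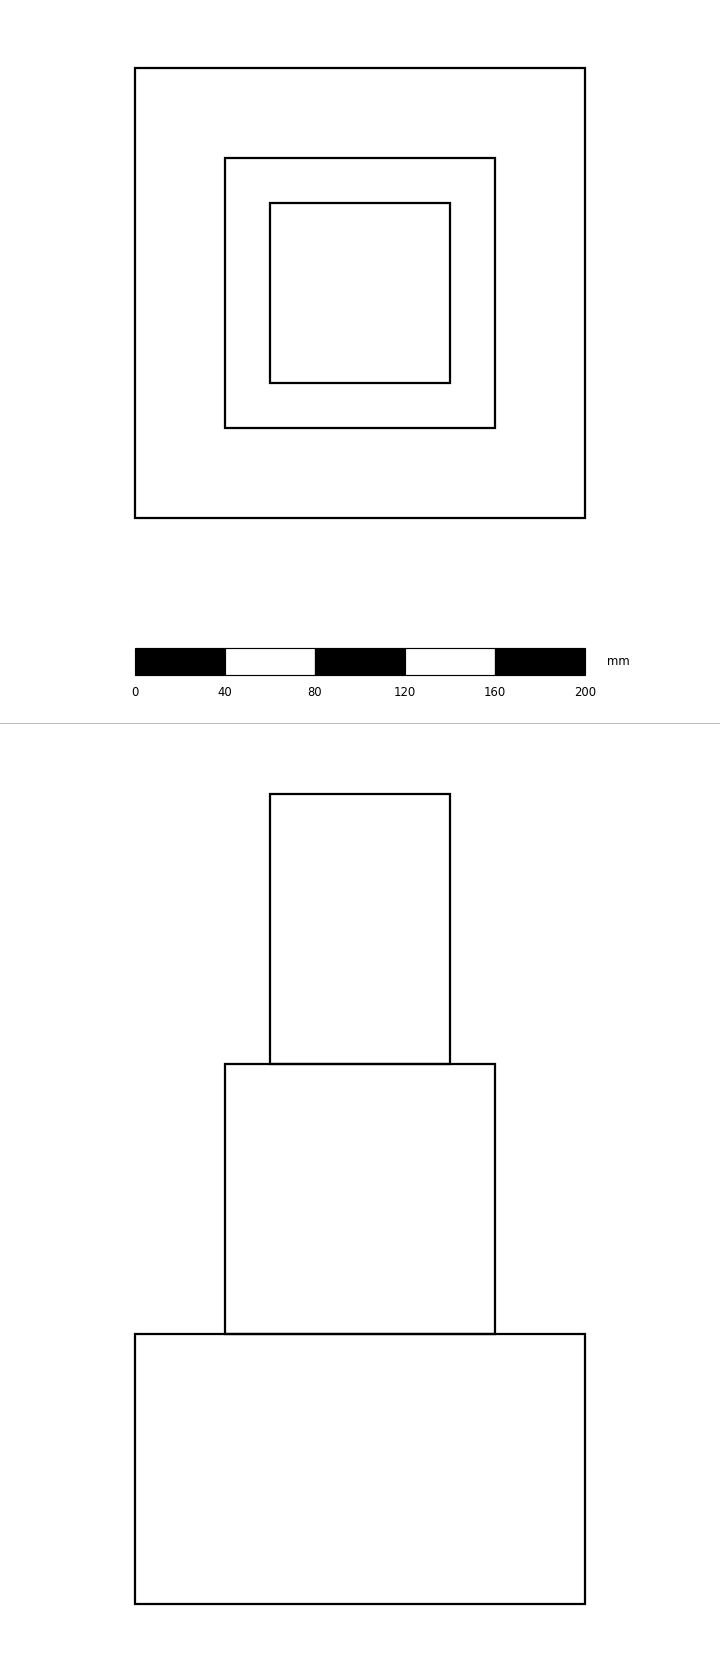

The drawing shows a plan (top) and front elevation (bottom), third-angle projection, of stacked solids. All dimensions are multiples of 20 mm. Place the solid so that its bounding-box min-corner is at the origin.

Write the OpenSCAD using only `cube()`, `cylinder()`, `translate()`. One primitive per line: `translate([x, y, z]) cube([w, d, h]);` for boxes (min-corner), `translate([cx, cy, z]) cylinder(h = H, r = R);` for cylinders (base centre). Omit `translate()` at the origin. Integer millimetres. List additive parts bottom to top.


cube([200, 200, 120]);
translate([40, 40, 120]) cube([120, 120, 120]);
translate([60, 60, 240]) cube([80, 80, 120]);
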